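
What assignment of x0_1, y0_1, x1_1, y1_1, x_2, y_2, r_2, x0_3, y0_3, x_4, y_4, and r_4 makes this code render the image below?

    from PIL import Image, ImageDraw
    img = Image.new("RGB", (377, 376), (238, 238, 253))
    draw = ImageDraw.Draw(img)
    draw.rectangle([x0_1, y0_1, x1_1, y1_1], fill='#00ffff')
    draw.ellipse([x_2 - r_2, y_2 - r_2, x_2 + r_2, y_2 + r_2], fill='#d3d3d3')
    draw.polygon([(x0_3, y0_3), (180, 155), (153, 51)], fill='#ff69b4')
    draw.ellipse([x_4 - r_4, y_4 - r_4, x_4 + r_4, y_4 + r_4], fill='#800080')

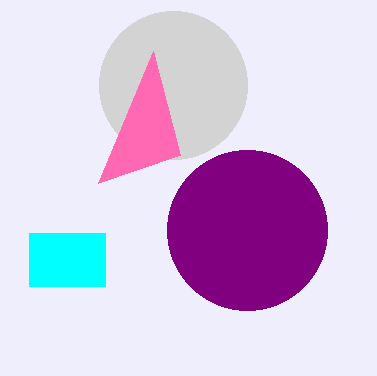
x0_1 = 29
y0_1 = 233
x1_1 = 105
y1_1 = 286
x_2 = 173
y_2 = 85
r_2 = 74
x0_3 = 98
y0_3 = 183
x_4 = 247
y_4 = 230
r_4 = 80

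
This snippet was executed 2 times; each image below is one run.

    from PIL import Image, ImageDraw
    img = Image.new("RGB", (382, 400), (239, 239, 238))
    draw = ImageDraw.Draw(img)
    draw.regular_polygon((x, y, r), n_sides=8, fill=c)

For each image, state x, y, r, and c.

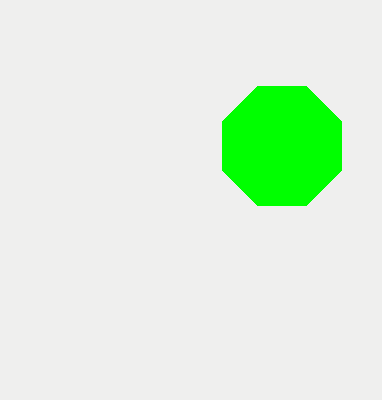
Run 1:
x = 282; y = 146; r = 64; c = 'lime'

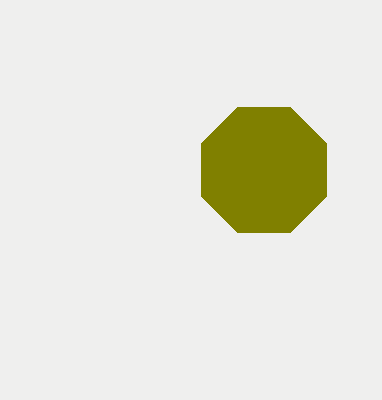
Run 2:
x = 264, y = 170, r = 68, c = 'olive'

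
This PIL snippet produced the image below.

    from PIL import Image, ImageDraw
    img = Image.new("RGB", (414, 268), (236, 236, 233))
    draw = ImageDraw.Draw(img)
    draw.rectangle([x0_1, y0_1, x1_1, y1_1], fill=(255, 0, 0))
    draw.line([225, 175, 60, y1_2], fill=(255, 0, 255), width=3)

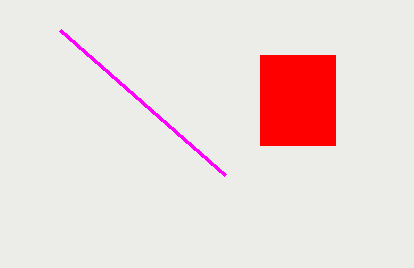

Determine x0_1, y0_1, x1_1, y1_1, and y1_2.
x0_1 = 260
y0_1 = 55
x1_1 = 335
y1_1 = 145
y1_2 = 30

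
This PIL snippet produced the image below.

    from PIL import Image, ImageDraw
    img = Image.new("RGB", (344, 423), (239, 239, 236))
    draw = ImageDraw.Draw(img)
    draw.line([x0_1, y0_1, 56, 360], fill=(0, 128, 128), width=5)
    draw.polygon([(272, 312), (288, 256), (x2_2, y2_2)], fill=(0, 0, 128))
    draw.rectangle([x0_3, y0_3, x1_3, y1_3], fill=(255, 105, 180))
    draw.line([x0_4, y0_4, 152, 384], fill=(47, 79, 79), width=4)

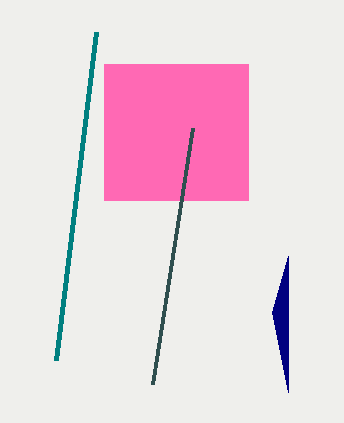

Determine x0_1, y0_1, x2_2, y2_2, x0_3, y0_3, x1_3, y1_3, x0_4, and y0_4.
x0_1 = 96; y0_1 = 32; x2_2 = 288; y2_2 = 392; x0_3 = 104; y0_3 = 64; x1_3 = 248; y1_3 = 200; x0_4 = 192; y0_4 = 128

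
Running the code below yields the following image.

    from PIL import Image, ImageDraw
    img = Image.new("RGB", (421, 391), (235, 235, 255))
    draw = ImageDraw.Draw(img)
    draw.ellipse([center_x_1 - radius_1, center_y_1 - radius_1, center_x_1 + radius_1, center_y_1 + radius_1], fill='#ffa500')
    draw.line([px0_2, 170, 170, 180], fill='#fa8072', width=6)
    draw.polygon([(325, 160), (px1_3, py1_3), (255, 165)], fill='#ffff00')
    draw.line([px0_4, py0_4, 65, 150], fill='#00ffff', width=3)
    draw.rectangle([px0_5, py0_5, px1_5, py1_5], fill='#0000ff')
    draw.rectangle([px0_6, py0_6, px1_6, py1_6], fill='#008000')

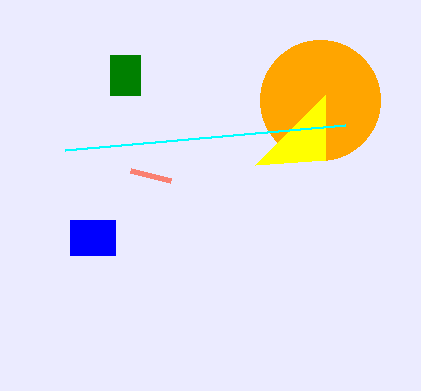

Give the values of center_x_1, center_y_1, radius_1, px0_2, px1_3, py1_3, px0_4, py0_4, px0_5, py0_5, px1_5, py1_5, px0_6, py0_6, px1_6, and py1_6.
center_x_1 = 320, center_y_1 = 100, radius_1 = 60, px0_2 = 130, px1_3 = 325, py1_3 = 95, px0_4 = 345, py0_4 = 125, px0_5 = 70, py0_5 = 220, px1_5 = 115, py1_5 = 255, px0_6 = 110, py0_6 = 55, px1_6 = 140, py1_6 = 95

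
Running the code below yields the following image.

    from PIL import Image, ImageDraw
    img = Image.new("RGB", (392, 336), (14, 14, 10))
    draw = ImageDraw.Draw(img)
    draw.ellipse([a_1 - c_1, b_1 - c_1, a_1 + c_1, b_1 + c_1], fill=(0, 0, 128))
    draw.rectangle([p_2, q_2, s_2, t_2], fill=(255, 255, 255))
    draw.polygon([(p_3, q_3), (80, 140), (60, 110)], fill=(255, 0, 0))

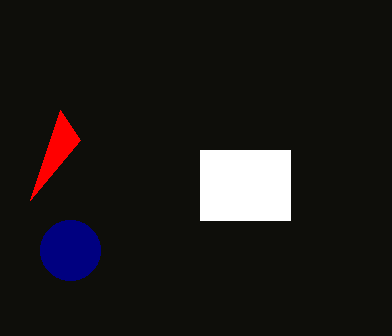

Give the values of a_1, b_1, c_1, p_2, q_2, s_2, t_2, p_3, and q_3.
a_1 = 70; b_1 = 250; c_1 = 30; p_2 = 200; q_2 = 150; s_2 = 290; t_2 = 220; p_3 = 30; q_3 = 200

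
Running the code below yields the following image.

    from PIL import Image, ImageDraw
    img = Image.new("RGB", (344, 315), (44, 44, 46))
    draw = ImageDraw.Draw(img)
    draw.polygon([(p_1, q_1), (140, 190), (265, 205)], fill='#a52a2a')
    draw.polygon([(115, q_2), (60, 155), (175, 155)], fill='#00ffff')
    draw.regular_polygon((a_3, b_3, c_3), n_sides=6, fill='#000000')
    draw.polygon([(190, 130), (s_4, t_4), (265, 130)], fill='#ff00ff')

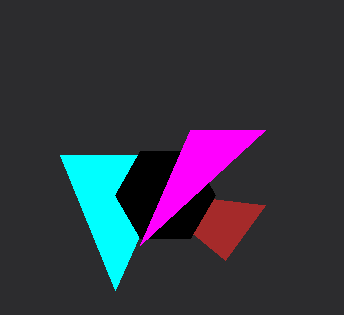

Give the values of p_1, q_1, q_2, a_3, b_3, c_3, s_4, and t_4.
p_1 = 225
q_1 = 260
q_2 = 290
a_3 = 165
b_3 = 195
c_3 = 50
s_4 = 140
t_4 = 245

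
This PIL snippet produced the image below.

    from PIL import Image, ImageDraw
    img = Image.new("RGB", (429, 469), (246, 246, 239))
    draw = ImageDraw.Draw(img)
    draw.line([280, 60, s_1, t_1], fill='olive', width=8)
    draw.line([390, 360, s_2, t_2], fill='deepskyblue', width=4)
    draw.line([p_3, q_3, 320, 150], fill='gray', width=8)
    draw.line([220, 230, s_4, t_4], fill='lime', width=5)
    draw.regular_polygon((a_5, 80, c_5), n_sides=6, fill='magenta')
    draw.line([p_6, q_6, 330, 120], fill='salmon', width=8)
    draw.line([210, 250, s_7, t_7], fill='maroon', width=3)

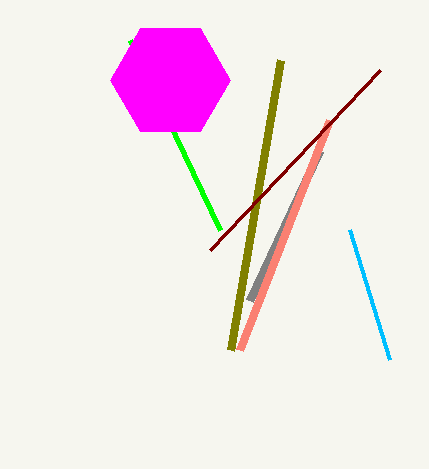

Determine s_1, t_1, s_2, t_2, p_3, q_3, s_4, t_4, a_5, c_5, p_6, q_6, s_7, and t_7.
s_1 = 230; t_1 = 350; s_2 = 350; t_2 = 230; p_3 = 250; q_3 = 300; s_4 = 130; t_4 = 40; a_5 = 170; c_5 = 60; p_6 = 240; q_6 = 350; s_7 = 380; t_7 = 70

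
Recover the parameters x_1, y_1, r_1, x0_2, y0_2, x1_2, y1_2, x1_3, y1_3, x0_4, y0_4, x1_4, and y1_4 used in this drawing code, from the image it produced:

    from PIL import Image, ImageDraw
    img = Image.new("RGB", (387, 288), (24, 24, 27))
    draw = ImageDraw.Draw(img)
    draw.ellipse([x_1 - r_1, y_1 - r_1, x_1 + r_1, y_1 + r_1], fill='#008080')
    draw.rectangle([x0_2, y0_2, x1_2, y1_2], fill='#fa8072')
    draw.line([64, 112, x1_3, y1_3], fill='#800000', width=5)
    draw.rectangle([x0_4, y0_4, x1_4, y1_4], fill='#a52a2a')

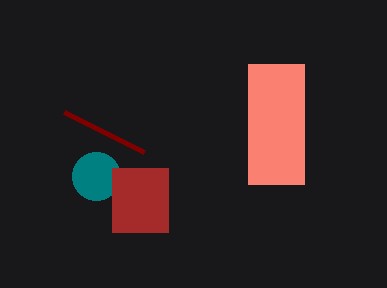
x_1 = 96, y_1 = 176, r_1 = 24, x0_2 = 248, y0_2 = 64, x1_2 = 304, y1_2 = 184, x1_3 = 144, y1_3 = 152, x0_4 = 112, y0_4 = 168, x1_4 = 168, y1_4 = 232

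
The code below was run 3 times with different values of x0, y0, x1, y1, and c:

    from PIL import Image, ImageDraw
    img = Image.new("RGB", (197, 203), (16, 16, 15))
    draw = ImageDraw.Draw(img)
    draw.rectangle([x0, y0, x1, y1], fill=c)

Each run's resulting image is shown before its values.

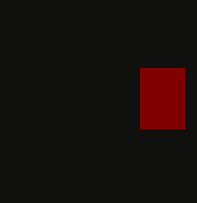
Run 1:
x0 = 140
y0 = 68
x1 = 184
y1 = 128
c = 'maroon'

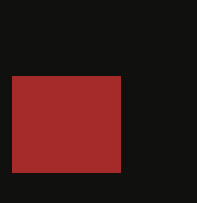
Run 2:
x0 = 12; y0 = 76; x1 = 120; y1 = 172; c = 'brown'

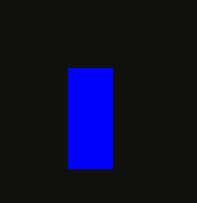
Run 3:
x0 = 68, y0 = 68, x1 = 112, y1 = 168, c = 'blue'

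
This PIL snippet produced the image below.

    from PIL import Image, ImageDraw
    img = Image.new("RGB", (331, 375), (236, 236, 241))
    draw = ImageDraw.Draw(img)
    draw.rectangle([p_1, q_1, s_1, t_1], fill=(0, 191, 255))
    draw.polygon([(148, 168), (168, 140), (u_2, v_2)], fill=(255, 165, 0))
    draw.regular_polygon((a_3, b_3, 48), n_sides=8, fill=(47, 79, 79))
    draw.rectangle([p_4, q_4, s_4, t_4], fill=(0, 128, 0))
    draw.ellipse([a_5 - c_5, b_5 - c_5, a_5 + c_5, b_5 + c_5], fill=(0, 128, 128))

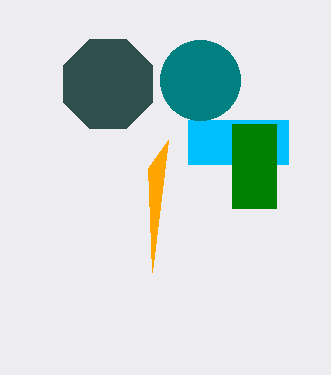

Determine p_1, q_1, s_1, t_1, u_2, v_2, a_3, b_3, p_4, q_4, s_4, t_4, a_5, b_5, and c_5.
p_1 = 188
q_1 = 120
s_1 = 288
t_1 = 164
u_2 = 152
v_2 = 272
a_3 = 108
b_3 = 84
p_4 = 232
q_4 = 124
s_4 = 276
t_4 = 208
a_5 = 200
b_5 = 80
c_5 = 40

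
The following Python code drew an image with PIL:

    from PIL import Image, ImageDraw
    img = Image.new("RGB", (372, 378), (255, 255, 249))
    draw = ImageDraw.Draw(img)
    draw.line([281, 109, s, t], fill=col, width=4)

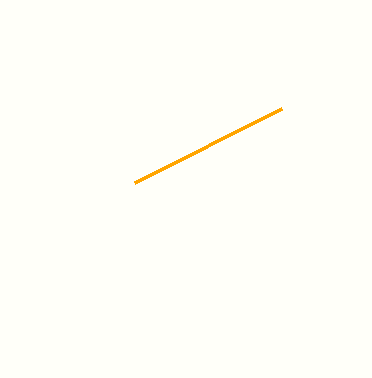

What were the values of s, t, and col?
s = 134
t = 183
col = 'orange'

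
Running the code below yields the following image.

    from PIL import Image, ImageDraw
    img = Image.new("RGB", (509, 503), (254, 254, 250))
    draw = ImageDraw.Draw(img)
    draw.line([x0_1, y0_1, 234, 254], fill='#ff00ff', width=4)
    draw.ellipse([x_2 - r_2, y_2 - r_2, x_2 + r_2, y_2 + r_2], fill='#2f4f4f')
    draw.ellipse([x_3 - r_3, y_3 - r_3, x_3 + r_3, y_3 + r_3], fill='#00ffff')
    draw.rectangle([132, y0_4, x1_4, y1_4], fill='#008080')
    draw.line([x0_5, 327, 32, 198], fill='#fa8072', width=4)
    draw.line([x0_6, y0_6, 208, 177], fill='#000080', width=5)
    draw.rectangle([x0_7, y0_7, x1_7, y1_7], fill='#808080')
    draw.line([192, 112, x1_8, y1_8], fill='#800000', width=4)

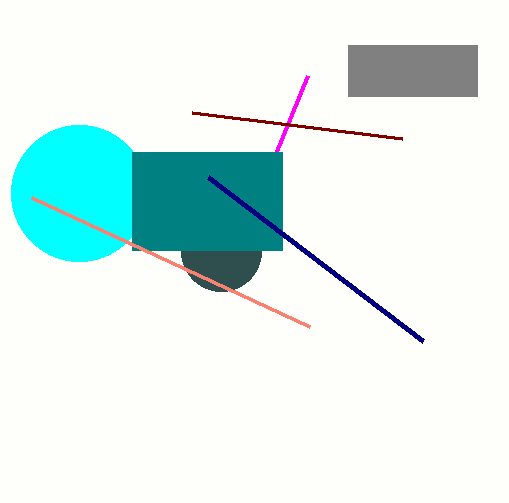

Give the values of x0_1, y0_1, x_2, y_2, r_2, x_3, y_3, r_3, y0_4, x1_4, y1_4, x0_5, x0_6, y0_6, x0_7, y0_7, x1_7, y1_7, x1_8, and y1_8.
x0_1 = 307
y0_1 = 76
x_2 = 221
y_2 = 251
r_2 = 40
x_3 = 79
y_3 = 193
r_3 = 68
y0_4 = 152
x1_4 = 282
y1_4 = 250
x0_5 = 310
x0_6 = 423
y0_6 = 341
x0_7 = 348
y0_7 = 45
x1_7 = 477
y1_7 = 96
x1_8 = 402
y1_8 = 138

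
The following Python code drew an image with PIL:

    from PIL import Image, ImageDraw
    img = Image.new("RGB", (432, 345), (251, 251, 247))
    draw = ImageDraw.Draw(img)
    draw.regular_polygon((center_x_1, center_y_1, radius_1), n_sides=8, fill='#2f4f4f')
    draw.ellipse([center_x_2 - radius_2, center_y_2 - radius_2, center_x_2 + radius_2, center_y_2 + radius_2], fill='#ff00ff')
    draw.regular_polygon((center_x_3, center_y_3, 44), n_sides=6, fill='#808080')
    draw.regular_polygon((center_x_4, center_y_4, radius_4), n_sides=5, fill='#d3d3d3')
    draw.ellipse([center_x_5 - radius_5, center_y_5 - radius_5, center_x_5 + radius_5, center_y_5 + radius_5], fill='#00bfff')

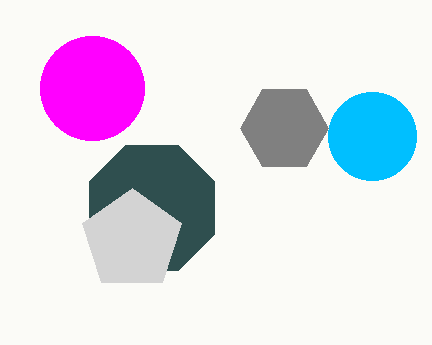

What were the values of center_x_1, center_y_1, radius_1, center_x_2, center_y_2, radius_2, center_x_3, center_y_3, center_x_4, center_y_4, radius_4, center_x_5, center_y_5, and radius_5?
center_x_1 = 152
center_y_1 = 208
radius_1 = 68
center_x_2 = 92
center_y_2 = 88
radius_2 = 52
center_x_3 = 284
center_y_3 = 128
center_x_4 = 132
center_y_4 = 240
radius_4 = 52
center_x_5 = 372
center_y_5 = 136
radius_5 = 44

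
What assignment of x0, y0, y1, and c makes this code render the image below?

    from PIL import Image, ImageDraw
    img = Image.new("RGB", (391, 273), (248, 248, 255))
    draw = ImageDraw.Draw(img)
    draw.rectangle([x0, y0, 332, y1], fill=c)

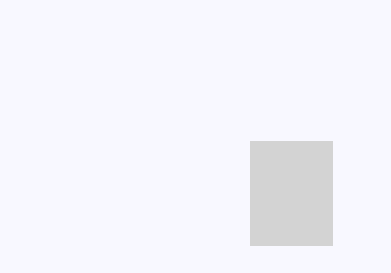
x0 = 250; y0 = 141; y1 = 245; c = 'lightgray'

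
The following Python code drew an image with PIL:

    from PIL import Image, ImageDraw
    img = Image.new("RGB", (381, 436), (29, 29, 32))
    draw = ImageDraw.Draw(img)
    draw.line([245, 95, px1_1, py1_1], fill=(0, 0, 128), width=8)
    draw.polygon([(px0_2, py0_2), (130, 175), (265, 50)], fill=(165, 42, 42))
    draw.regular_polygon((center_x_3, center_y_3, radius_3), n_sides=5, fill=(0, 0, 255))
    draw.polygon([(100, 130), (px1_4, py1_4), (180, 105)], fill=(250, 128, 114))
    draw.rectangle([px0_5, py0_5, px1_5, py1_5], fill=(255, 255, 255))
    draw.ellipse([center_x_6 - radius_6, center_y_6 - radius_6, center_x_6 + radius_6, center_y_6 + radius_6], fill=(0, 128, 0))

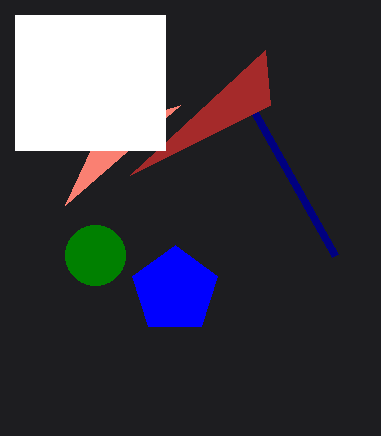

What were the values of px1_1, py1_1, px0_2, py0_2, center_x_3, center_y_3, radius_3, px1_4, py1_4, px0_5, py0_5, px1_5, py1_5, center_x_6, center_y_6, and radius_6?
px1_1 = 335, py1_1 = 255, px0_2 = 270, py0_2 = 105, center_x_3 = 175, center_y_3 = 290, radius_3 = 45, px1_4 = 65, py1_4 = 205, px0_5 = 15, py0_5 = 15, px1_5 = 165, py1_5 = 150, center_x_6 = 95, center_y_6 = 255, radius_6 = 30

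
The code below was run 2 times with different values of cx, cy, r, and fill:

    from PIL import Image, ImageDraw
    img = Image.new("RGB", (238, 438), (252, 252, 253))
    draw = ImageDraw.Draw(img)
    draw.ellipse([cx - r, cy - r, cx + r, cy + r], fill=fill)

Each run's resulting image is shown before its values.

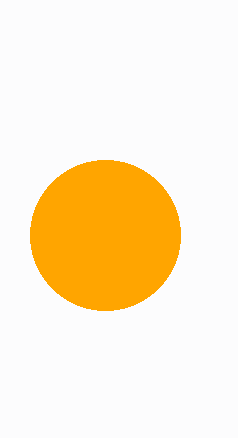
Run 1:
cx = 105; cy = 235; r = 75; fill = 'orange'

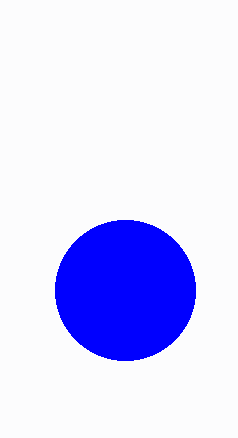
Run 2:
cx = 125, cy = 290, r = 70, fill = 'blue'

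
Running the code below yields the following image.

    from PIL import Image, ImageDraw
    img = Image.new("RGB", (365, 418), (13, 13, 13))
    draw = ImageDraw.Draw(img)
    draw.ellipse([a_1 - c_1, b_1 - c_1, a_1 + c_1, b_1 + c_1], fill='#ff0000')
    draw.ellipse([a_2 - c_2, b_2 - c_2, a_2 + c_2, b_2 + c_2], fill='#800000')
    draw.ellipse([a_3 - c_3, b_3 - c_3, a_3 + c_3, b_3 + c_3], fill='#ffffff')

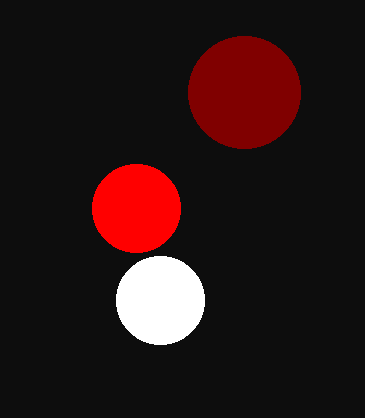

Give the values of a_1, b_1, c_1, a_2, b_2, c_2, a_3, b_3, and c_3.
a_1 = 136
b_1 = 208
c_1 = 44
a_2 = 244
b_2 = 92
c_2 = 56
a_3 = 160
b_3 = 300
c_3 = 44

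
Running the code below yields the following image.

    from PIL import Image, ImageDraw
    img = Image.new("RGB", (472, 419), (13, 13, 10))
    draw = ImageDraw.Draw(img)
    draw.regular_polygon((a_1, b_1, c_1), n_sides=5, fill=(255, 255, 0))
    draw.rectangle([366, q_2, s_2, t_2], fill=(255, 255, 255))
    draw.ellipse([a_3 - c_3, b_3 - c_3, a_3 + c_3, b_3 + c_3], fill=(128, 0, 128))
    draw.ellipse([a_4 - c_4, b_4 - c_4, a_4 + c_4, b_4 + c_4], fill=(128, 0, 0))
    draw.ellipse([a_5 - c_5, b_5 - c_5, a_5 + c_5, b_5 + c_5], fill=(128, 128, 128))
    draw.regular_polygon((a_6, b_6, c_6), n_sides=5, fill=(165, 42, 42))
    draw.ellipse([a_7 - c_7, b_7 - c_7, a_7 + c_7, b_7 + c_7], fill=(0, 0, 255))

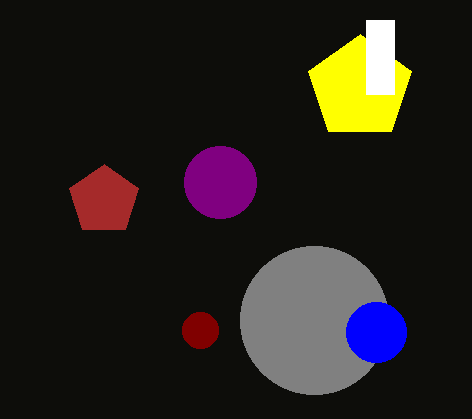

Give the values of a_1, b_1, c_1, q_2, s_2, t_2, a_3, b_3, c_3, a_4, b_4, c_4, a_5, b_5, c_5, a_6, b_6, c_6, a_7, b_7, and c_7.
a_1 = 360
b_1 = 88
c_1 = 54
q_2 = 20
s_2 = 394
t_2 = 94
a_3 = 220
b_3 = 182
c_3 = 36
a_4 = 200
b_4 = 330
c_4 = 18
a_5 = 314
b_5 = 320
c_5 = 74
a_6 = 104
b_6 = 200
c_6 = 36
a_7 = 376
b_7 = 332
c_7 = 30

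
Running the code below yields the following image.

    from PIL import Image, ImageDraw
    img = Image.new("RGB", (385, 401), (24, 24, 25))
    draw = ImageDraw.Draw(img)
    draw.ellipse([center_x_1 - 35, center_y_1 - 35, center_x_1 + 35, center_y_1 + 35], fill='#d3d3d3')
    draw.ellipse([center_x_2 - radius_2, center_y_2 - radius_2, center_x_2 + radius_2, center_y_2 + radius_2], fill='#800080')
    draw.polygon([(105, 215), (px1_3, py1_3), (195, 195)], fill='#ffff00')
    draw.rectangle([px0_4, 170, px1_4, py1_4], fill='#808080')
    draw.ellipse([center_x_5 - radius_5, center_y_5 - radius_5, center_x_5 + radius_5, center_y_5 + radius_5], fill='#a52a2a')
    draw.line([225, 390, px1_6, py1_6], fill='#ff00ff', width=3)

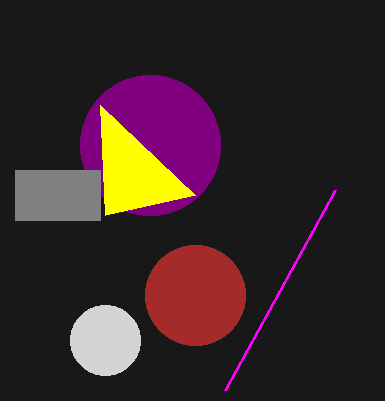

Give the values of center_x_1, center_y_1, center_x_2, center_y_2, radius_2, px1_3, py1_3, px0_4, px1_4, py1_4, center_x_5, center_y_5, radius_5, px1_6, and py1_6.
center_x_1 = 105, center_y_1 = 340, center_x_2 = 150, center_y_2 = 145, radius_2 = 70, px1_3 = 100, py1_3 = 105, px0_4 = 15, px1_4 = 100, py1_4 = 220, center_x_5 = 195, center_y_5 = 295, radius_5 = 50, px1_6 = 335, py1_6 = 190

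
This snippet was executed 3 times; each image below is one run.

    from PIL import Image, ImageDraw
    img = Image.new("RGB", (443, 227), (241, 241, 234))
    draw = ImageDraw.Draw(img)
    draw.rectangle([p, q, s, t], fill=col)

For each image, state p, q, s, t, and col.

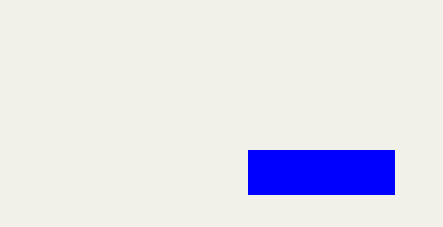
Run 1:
p = 248
q = 150
s = 394
t = 194
col = 'blue'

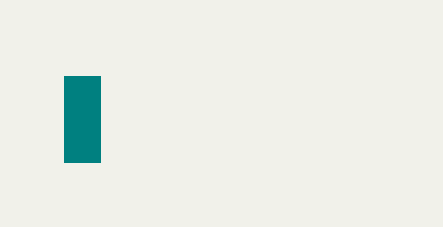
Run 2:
p = 64
q = 76
s = 100
t = 162
col = 'teal'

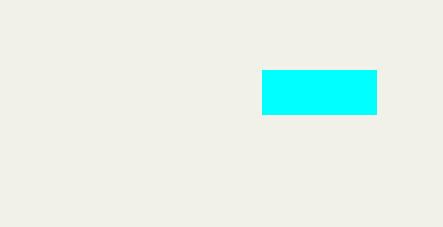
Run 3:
p = 262; q = 70; s = 376; t = 114; col = 'cyan'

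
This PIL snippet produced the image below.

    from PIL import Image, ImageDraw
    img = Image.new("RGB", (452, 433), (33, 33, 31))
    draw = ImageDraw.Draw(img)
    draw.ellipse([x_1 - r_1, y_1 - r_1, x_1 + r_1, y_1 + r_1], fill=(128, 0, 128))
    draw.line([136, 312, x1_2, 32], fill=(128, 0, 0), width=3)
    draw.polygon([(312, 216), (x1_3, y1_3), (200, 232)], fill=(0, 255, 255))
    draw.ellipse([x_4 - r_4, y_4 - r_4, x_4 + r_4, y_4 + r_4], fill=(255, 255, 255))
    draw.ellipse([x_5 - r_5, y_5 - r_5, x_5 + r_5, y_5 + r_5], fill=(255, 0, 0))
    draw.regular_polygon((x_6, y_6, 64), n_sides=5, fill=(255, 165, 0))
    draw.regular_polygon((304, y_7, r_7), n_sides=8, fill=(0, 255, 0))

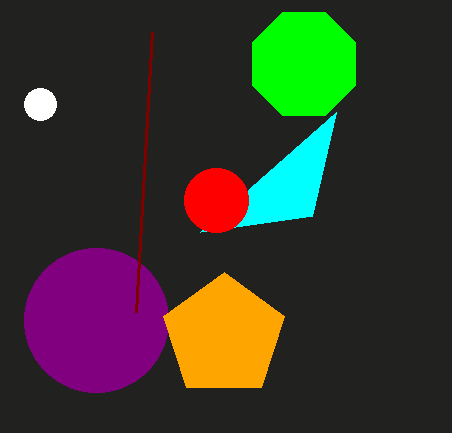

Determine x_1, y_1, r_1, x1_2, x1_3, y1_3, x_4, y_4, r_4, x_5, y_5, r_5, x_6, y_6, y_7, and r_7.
x_1 = 96, y_1 = 320, r_1 = 72, x1_2 = 152, x1_3 = 336, y1_3 = 112, x_4 = 40, y_4 = 104, r_4 = 16, x_5 = 216, y_5 = 200, r_5 = 32, x_6 = 224, y_6 = 336, y_7 = 64, r_7 = 56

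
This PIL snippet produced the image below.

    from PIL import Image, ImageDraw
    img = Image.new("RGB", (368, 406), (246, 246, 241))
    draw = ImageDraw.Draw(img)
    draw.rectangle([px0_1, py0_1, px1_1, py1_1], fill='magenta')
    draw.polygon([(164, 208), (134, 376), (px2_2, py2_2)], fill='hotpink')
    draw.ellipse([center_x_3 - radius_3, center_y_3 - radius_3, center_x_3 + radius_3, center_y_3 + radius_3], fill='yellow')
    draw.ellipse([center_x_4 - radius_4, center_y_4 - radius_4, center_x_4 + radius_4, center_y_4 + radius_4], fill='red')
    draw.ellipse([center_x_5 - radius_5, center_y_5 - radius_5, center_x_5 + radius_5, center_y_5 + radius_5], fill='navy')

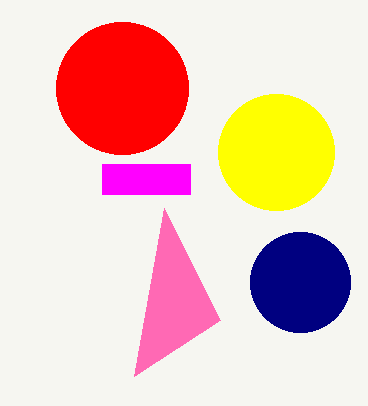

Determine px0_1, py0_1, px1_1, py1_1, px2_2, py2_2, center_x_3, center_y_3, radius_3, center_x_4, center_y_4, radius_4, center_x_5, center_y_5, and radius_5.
px0_1 = 102, py0_1 = 164, px1_1 = 190, py1_1 = 194, px2_2 = 220, py2_2 = 320, center_x_3 = 276, center_y_3 = 152, radius_3 = 58, center_x_4 = 122, center_y_4 = 88, radius_4 = 66, center_x_5 = 300, center_y_5 = 282, radius_5 = 50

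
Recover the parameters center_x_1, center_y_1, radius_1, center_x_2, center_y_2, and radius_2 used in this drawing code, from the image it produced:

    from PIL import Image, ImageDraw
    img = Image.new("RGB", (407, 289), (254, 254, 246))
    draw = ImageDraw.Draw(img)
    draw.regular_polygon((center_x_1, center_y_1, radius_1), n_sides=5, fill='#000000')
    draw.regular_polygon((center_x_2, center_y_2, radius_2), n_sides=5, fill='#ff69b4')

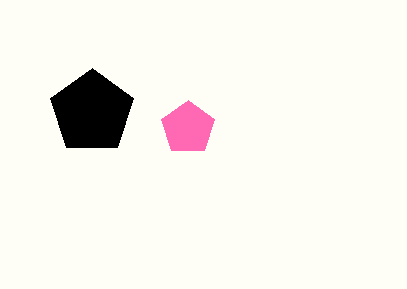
center_x_1 = 92; center_y_1 = 112; radius_1 = 44; center_x_2 = 188; center_y_2 = 128; radius_2 = 28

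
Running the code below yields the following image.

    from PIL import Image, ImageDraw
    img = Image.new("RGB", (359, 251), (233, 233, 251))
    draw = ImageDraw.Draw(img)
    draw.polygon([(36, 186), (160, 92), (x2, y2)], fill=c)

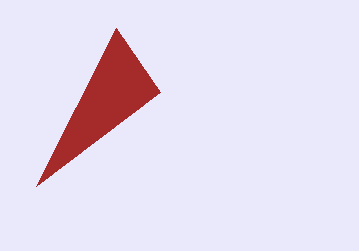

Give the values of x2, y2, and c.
x2 = 116, y2 = 28, c = 'brown'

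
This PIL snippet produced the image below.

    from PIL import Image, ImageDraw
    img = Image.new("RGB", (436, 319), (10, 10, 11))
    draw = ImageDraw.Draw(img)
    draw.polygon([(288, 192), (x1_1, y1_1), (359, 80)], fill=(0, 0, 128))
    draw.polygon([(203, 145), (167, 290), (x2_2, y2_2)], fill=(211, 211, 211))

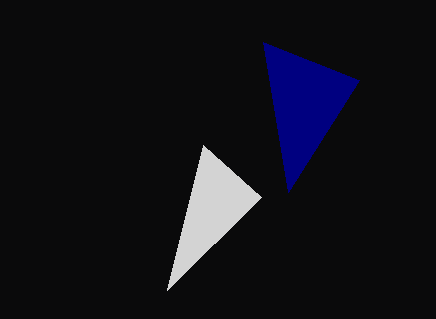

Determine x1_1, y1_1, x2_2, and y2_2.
x1_1 = 263; y1_1 = 42; x2_2 = 261; y2_2 = 197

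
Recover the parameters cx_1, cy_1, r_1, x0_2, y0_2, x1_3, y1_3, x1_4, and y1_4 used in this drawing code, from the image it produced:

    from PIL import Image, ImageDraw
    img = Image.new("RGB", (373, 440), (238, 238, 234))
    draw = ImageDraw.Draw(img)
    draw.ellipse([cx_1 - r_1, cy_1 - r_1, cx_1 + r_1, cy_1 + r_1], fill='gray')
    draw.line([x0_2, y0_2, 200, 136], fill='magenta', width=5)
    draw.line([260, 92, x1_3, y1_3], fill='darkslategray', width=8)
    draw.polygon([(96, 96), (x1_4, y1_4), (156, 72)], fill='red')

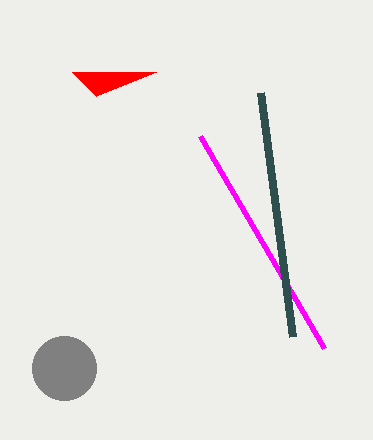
cx_1 = 64, cy_1 = 368, r_1 = 32, x0_2 = 324, y0_2 = 348, x1_3 = 292, y1_3 = 336, x1_4 = 72, y1_4 = 72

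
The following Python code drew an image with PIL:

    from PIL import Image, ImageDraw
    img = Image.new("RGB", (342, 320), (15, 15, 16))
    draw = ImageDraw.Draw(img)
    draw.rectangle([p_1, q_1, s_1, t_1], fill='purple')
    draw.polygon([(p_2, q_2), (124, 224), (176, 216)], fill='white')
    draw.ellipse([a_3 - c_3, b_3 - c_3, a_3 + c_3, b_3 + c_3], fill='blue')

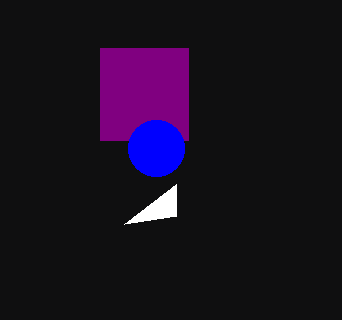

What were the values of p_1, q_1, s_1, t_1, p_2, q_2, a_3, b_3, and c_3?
p_1 = 100
q_1 = 48
s_1 = 188
t_1 = 140
p_2 = 176
q_2 = 184
a_3 = 156
b_3 = 148
c_3 = 28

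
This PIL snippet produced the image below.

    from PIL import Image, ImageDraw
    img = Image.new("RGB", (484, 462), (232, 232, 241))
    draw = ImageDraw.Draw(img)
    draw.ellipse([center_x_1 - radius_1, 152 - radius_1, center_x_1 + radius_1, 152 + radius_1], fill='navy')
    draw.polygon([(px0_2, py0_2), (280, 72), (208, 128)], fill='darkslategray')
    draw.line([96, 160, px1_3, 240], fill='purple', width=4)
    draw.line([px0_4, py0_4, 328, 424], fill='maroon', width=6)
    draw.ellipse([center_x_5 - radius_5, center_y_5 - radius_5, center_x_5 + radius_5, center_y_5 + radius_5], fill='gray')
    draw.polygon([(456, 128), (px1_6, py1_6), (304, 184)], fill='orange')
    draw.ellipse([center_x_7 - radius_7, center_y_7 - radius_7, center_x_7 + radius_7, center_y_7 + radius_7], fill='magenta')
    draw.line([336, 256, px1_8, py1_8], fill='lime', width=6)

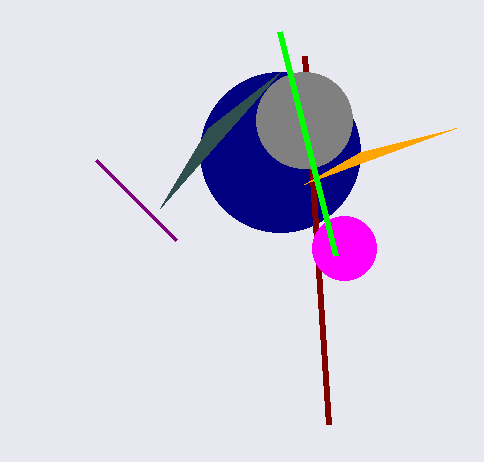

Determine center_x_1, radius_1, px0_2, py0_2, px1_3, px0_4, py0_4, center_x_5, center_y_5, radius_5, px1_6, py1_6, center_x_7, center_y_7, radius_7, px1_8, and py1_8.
center_x_1 = 280
radius_1 = 80
px0_2 = 160
py0_2 = 208
px1_3 = 176
px0_4 = 304
py0_4 = 56
center_x_5 = 304
center_y_5 = 120
radius_5 = 48
px1_6 = 360
py1_6 = 152
center_x_7 = 344
center_y_7 = 248
radius_7 = 32
px1_8 = 280
py1_8 = 32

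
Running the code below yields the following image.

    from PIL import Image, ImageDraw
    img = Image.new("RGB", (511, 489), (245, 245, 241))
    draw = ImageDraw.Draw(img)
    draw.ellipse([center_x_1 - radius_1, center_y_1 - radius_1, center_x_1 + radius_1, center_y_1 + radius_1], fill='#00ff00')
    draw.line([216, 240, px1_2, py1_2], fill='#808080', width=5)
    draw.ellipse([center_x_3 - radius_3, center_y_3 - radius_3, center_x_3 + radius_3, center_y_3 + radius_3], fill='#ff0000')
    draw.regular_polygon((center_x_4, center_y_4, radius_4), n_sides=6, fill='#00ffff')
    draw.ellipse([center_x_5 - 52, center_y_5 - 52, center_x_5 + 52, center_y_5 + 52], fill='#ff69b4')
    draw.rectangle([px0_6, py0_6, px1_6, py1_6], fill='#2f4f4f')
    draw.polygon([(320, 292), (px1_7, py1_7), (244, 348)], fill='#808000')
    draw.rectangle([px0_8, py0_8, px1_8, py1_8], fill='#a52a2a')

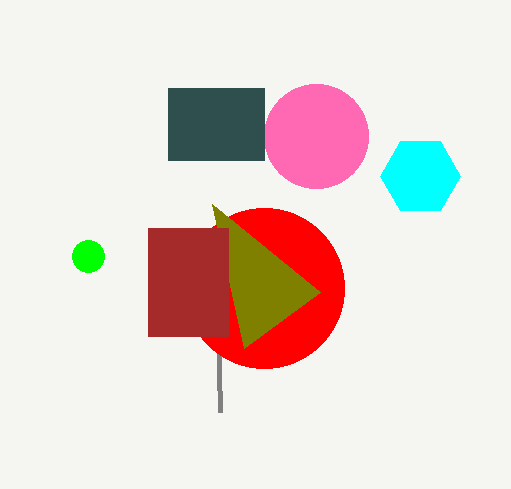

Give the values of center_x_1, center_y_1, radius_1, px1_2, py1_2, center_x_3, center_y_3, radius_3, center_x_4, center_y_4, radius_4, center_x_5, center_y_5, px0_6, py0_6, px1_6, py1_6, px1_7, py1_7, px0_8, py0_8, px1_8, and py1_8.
center_x_1 = 88
center_y_1 = 256
radius_1 = 16
px1_2 = 220
py1_2 = 412
center_x_3 = 264
center_y_3 = 288
radius_3 = 80
center_x_4 = 420
center_y_4 = 176
radius_4 = 40
center_x_5 = 316
center_y_5 = 136
px0_6 = 168
py0_6 = 88
px1_6 = 264
py1_6 = 160
px1_7 = 212
py1_7 = 204
px0_8 = 148
py0_8 = 228
px1_8 = 228
py1_8 = 336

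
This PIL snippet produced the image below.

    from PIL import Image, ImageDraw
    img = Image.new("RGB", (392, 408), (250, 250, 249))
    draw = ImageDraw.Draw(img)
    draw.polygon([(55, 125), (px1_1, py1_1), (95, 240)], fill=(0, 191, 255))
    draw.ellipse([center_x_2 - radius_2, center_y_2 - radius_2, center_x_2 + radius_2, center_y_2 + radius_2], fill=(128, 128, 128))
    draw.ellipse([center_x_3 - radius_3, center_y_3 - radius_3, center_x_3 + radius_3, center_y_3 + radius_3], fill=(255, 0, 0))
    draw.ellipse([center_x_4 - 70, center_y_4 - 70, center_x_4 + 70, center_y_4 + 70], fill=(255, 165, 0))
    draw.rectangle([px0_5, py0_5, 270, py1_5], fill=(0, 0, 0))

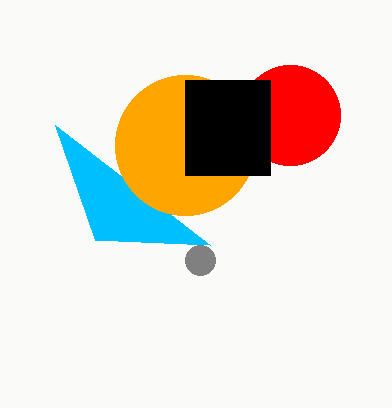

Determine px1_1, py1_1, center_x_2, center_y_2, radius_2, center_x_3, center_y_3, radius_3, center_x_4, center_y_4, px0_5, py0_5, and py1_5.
px1_1 = 210; py1_1 = 245; center_x_2 = 200; center_y_2 = 260; radius_2 = 15; center_x_3 = 290; center_y_3 = 115; radius_3 = 50; center_x_4 = 185; center_y_4 = 145; px0_5 = 185; py0_5 = 80; py1_5 = 175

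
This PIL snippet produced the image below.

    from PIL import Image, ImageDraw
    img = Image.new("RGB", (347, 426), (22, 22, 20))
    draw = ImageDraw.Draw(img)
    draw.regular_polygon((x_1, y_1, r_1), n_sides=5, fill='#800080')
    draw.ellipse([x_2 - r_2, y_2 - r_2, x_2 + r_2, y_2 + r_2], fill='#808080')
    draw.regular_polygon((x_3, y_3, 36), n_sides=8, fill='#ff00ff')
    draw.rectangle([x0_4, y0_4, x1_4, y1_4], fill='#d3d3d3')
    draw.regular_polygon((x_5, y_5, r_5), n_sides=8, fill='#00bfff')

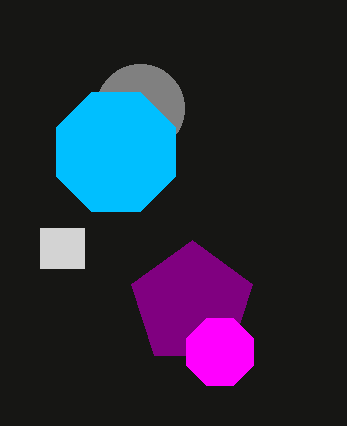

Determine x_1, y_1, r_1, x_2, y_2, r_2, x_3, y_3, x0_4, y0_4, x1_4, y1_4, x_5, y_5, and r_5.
x_1 = 192, y_1 = 304, r_1 = 64, x_2 = 140, y_2 = 108, r_2 = 44, x_3 = 220, y_3 = 352, x0_4 = 40, y0_4 = 228, x1_4 = 84, y1_4 = 268, x_5 = 116, y_5 = 152, r_5 = 64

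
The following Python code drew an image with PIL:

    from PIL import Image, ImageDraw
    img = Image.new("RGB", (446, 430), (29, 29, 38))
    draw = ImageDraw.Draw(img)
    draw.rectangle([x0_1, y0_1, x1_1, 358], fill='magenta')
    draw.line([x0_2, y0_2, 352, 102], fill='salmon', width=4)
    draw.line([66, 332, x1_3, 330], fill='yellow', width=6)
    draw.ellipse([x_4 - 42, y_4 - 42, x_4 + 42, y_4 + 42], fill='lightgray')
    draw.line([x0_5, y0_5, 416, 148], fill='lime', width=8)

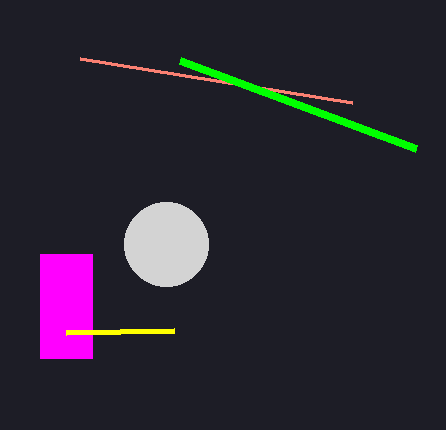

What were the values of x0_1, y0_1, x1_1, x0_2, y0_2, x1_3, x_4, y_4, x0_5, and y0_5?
x0_1 = 40, y0_1 = 254, x1_1 = 92, x0_2 = 80, y0_2 = 58, x1_3 = 174, x_4 = 166, y_4 = 244, x0_5 = 180, y0_5 = 60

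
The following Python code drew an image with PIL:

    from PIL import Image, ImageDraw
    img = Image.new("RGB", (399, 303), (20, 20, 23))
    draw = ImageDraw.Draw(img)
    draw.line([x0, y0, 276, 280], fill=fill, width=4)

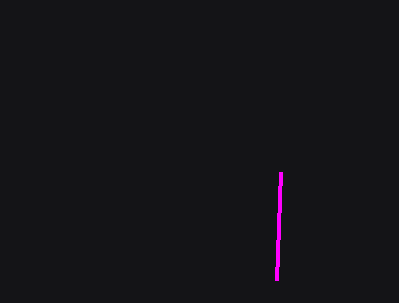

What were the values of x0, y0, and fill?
x0 = 280
y0 = 172
fill = 'magenta'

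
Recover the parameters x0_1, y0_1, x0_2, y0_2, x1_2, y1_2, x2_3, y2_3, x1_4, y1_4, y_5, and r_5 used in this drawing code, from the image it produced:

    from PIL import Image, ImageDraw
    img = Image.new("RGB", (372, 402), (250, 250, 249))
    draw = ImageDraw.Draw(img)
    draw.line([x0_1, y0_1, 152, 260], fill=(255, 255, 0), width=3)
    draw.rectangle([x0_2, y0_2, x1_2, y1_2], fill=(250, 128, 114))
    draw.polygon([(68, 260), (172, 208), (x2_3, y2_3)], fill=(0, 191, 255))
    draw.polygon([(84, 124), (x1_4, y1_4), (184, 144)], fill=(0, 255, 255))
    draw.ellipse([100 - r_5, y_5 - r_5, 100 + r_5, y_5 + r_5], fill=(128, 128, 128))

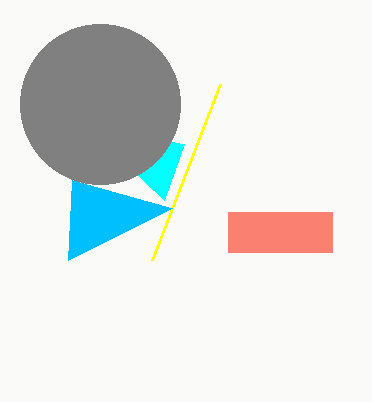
x0_1 = 220, y0_1 = 84, x0_2 = 228, y0_2 = 212, x1_2 = 332, y1_2 = 252, x2_3 = 72, y2_3 = 180, x1_4 = 164, y1_4 = 200, y_5 = 104, r_5 = 80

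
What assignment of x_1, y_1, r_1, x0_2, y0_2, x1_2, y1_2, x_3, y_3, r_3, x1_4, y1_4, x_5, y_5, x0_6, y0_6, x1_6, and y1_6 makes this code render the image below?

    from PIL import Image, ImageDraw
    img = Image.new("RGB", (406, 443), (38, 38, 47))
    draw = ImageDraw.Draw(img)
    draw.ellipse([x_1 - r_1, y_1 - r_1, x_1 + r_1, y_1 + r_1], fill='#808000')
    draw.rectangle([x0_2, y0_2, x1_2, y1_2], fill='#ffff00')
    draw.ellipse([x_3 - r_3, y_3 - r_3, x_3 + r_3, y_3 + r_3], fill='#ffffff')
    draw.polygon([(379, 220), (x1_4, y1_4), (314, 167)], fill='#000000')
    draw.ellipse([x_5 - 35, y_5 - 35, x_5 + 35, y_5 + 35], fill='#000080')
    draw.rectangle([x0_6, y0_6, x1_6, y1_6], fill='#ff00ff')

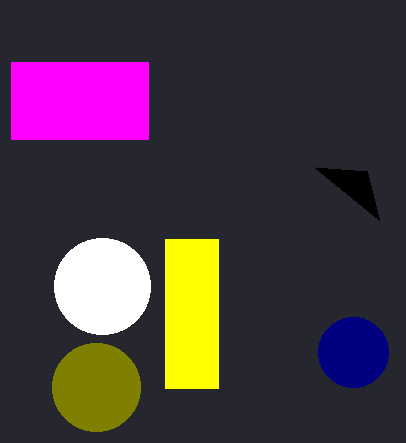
x_1 = 96; y_1 = 387; r_1 = 44; x0_2 = 165; y0_2 = 239; x1_2 = 218; y1_2 = 388; x_3 = 102; y_3 = 286; r_3 = 48; x1_4 = 367; y1_4 = 171; x_5 = 353; y_5 = 352; x0_6 = 11; y0_6 = 62; x1_6 = 148; y1_6 = 139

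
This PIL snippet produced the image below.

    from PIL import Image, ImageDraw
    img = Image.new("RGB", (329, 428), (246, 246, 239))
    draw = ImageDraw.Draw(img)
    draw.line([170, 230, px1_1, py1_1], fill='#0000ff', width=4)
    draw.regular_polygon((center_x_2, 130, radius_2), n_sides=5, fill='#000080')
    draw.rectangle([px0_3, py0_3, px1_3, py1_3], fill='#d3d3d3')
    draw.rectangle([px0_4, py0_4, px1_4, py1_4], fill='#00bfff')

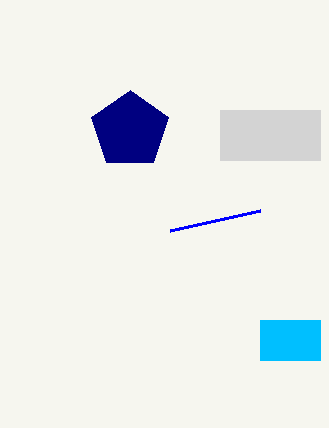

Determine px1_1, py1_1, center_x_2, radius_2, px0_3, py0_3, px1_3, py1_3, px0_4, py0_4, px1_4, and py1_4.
px1_1 = 260, py1_1 = 210, center_x_2 = 130, radius_2 = 40, px0_3 = 220, py0_3 = 110, px1_3 = 320, py1_3 = 160, px0_4 = 260, py0_4 = 320, px1_4 = 320, py1_4 = 360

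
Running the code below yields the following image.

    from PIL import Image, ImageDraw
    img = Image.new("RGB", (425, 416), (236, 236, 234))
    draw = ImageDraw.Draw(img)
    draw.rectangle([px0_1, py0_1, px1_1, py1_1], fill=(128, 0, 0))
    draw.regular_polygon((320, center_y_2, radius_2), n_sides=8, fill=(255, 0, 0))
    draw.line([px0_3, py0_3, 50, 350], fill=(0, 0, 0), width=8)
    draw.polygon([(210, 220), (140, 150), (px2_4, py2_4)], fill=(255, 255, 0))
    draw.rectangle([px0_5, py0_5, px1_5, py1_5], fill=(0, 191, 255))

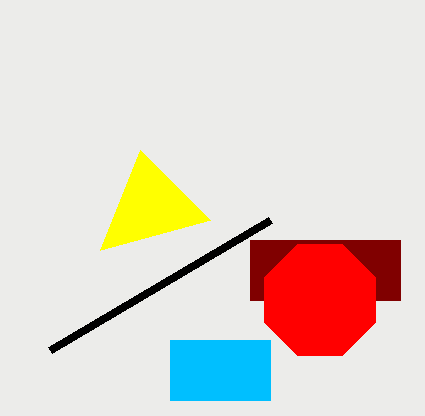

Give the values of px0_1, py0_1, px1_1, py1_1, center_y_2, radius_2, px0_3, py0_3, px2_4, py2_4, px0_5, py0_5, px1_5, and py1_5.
px0_1 = 250, py0_1 = 240, px1_1 = 400, py1_1 = 300, center_y_2 = 300, radius_2 = 60, px0_3 = 270, py0_3 = 220, px2_4 = 100, py2_4 = 250, px0_5 = 170, py0_5 = 340, px1_5 = 270, py1_5 = 400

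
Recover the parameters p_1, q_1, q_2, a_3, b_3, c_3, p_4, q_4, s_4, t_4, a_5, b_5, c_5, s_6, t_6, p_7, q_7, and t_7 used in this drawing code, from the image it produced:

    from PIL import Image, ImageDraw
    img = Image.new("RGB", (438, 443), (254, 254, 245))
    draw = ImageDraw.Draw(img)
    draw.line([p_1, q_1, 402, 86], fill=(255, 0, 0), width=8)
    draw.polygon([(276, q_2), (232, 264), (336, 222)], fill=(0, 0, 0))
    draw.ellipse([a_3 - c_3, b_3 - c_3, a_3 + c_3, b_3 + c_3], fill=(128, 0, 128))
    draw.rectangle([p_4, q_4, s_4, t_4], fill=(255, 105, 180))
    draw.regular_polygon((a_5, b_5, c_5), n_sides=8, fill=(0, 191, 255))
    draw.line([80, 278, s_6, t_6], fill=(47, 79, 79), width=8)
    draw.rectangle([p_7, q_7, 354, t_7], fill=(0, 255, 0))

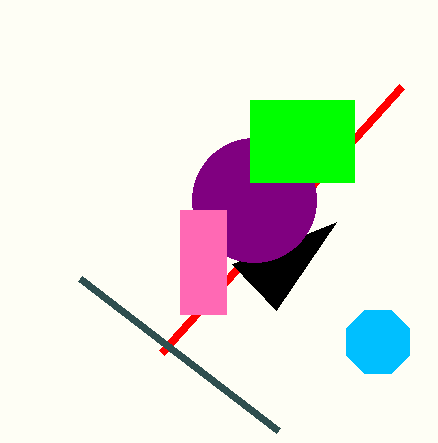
p_1 = 162, q_1 = 352, q_2 = 310, a_3 = 254, b_3 = 200, c_3 = 62, p_4 = 180, q_4 = 210, s_4 = 226, t_4 = 314, a_5 = 378, b_5 = 342, c_5 = 34, s_6 = 278, t_6 = 430, p_7 = 250, q_7 = 100, t_7 = 182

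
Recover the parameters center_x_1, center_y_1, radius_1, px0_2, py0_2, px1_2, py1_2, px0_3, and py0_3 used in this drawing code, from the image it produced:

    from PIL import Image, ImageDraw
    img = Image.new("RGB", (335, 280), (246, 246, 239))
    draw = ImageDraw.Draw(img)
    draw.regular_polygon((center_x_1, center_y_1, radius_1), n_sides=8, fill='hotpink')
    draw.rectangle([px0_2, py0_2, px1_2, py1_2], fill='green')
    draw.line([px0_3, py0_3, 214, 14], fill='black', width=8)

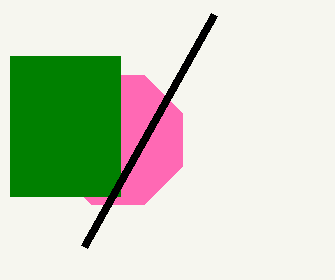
center_x_1 = 118; center_y_1 = 140; radius_1 = 70; px0_2 = 10; py0_2 = 56; px1_2 = 120; py1_2 = 196; px0_3 = 84; py0_3 = 246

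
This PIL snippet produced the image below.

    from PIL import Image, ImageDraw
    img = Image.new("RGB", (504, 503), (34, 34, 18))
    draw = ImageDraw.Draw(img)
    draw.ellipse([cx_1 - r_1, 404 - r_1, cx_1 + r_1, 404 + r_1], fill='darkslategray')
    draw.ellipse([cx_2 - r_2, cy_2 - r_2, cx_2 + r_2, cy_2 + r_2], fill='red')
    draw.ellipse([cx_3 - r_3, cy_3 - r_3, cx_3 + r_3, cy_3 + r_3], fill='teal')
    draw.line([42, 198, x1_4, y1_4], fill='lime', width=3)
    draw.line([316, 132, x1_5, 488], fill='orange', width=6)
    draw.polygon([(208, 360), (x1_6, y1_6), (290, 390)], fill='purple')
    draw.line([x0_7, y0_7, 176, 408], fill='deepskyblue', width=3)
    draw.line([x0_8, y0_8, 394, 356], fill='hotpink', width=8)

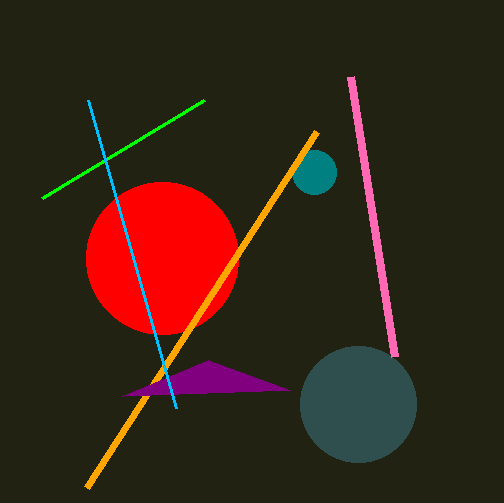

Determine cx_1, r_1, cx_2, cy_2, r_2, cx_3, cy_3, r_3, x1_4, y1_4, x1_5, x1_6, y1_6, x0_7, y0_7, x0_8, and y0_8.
cx_1 = 358; r_1 = 58; cx_2 = 162; cy_2 = 258; r_2 = 76; cx_3 = 314; cy_3 = 172; r_3 = 22; x1_4 = 204; y1_4 = 100; x1_5 = 86; x1_6 = 122; y1_6 = 396; x0_7 = 88; y0_7 = 100; x0_8 = 350; y0_8 = 76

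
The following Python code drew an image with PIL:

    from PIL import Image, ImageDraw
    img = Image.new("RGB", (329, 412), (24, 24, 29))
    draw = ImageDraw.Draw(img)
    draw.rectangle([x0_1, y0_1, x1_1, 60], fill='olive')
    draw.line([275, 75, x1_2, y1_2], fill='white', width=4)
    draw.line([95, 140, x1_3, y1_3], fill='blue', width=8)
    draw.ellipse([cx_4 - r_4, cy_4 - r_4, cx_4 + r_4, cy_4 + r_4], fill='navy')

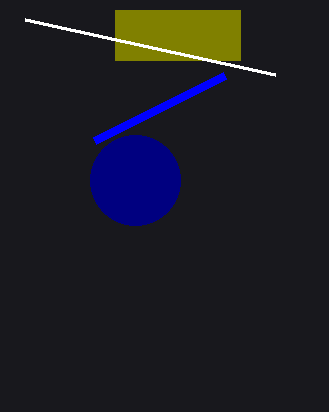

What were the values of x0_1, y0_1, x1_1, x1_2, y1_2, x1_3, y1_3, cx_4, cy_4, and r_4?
x0_1 = 115
y0_1 = 10
x1_1 = 240
x1_2 = 25
y1_2 = 20
x1_3 = 225
y1_3 = 75
cx_4 = 135
cy_4 = 180
r_4 = 45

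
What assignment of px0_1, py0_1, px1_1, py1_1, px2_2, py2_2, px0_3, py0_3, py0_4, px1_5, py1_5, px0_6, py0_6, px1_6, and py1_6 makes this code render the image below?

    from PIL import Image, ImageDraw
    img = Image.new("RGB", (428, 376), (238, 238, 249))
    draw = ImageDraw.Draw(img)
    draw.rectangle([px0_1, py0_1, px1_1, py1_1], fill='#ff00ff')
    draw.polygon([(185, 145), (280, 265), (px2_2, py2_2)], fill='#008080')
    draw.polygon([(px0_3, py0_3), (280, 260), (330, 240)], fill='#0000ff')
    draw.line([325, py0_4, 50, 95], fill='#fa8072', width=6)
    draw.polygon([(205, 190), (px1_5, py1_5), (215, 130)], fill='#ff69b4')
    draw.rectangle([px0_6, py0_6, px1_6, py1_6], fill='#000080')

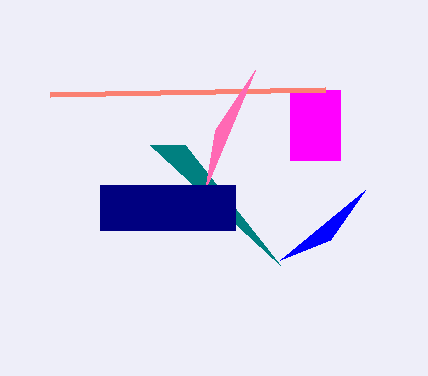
px0_1 = 290
py0_1 = 90
px1_1 = 340
py1_1 = 160
px2_2 = 150
py2_2 = 145
px0_3 = 365
py0_3 = 190
py0_4 = 90
px1_5 = 255
py1_5 = 70
px0_6 = 100
py0_6 = 185
px1_6 = 235
py1_6 = 230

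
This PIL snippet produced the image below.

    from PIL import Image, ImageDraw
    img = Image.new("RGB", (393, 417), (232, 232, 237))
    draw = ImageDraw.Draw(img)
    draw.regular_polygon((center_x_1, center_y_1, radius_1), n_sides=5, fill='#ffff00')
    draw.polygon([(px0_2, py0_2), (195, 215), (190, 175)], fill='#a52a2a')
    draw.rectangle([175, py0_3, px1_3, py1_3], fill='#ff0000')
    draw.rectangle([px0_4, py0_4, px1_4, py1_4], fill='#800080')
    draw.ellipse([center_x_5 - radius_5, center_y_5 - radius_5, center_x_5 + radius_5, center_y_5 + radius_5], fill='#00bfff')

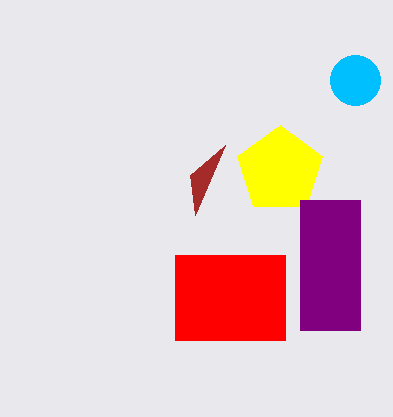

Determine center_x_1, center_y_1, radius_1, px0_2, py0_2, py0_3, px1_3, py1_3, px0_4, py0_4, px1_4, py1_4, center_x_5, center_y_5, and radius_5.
center_x_1 = 280; center_y_1 = 170; radius_1 = 45; px0_2 = 225; py0_2 = 145; py0_3 = 255; px1_3 = 285; py1_3 = 340; px0_4 = 300; py0_4 = 200; px1_4 = 360; py1_4 = 330; center_x_5 = 355; center_y_5 = 80; radius_5 = 25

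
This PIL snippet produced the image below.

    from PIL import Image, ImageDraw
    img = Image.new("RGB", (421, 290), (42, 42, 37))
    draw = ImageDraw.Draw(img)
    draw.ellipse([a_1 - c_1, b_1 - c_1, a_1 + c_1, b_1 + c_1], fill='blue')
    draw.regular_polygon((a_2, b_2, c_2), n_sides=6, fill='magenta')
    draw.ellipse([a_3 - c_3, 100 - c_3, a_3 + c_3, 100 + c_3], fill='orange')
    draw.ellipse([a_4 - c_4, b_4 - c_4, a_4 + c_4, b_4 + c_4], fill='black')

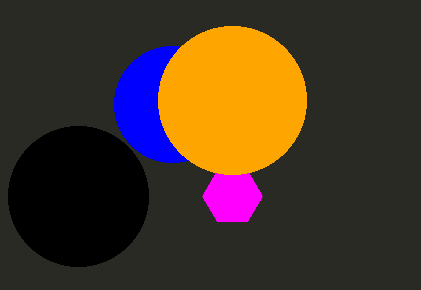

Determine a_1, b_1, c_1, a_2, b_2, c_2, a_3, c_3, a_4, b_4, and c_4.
a_1 = 172, b_1 = 104, c_1 = 58, a_2 = 232, b_2 = 196, c_2 = 30, a_3 = 232, c_3 = 74, a_4 = 78, b_4 = 196, c_4 = 70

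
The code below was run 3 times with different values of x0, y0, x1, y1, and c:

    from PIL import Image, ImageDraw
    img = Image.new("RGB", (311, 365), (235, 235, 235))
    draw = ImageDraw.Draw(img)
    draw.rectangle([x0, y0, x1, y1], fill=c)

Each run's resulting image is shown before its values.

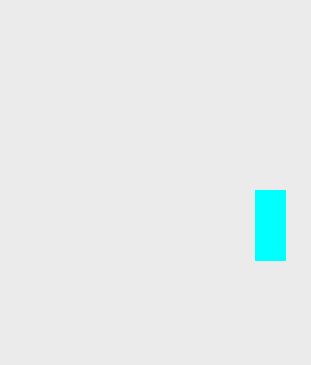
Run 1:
x0 = 255, y0 = 190, x1 = 285, y1 = 260, c = 'cyan'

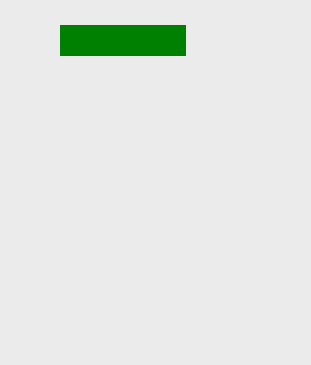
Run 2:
x0 = 60
y0 = 25
x1 = 185
y1 = 55
c = 'green'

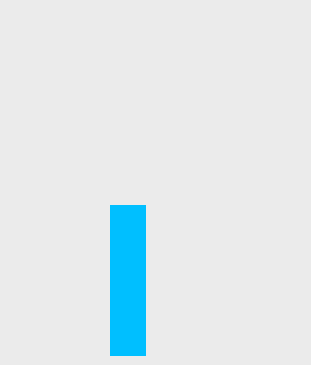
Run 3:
x0 = 110
y0 = 205
x1 = 145
y1 = 355
c = 'deepskyblue'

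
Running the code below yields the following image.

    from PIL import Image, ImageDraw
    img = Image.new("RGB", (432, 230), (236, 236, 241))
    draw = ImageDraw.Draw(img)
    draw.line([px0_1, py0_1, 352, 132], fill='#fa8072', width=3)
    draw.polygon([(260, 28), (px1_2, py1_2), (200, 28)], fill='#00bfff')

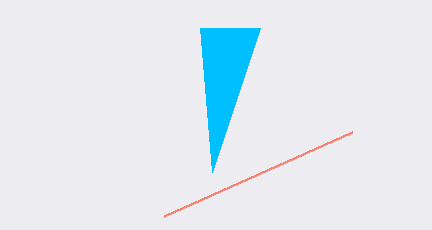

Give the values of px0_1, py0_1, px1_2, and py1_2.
px0_1 = 164, py0_1 = 216, px1_2 = 212, py1_2 = 172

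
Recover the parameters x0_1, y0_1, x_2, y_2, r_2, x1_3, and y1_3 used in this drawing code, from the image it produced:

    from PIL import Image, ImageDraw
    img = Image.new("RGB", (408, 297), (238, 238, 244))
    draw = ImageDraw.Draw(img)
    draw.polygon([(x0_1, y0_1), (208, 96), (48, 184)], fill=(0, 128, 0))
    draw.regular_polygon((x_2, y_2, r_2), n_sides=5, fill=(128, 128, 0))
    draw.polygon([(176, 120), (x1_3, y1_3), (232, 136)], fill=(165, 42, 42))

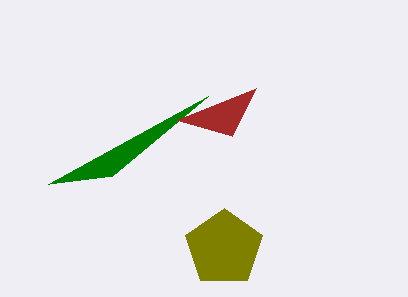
x0_1 = 112
y0_1 = 176
x_2 = 224
y_2 = 248
r_2 = 40
x1_3 = 256
y1_3 = 88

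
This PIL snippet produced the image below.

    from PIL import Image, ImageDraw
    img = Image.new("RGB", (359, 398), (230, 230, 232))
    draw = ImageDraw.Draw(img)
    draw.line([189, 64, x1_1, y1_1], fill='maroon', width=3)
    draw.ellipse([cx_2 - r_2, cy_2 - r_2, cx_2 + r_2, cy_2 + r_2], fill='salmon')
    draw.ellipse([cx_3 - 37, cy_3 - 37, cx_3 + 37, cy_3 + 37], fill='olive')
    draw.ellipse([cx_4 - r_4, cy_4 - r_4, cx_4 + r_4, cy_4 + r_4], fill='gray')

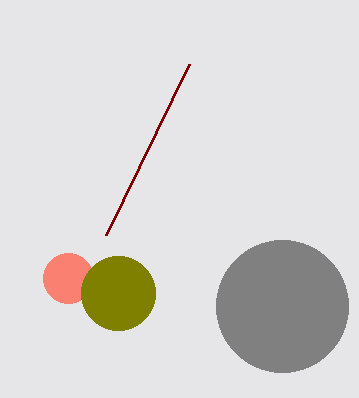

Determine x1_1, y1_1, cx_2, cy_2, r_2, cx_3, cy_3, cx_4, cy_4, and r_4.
x1_1 = 106; y1_1 = 235; cx_2 = 68; cy_2 = 278; r_2 = 25; cx_3 = 118; cy_3 = 293; cx_4 = 282; cy_4 = 306; r_4 = 66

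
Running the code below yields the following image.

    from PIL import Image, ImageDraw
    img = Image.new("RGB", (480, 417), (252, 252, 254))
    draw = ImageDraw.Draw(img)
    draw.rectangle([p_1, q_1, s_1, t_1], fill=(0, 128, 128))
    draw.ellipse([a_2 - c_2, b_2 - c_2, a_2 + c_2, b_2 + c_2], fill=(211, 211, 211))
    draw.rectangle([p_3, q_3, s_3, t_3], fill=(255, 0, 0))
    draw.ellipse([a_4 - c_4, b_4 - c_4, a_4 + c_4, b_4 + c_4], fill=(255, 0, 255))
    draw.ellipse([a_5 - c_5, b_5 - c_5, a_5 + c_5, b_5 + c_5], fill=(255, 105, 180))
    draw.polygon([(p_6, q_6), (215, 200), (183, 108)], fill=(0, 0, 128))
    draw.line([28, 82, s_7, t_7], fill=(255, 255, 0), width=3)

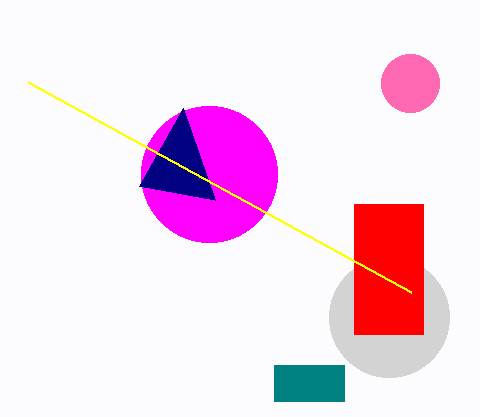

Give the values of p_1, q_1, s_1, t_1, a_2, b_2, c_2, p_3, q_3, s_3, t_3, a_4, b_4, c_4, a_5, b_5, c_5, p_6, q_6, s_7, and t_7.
p_1 = 274; q_1 = 365; s_1 = 344; t_1 = 401; a_2 = 389; b_2 = 317; c_2 = 60; p_3 = 354; q_3 = 204; s_3 = 423; t_3 = 334; a_4 = 209; b_4 = 174; c_4 = 68; a_5 = 410; b_5 = 83; c_5 = 29; p_6 = 139; q_6 = 186; s_7 = 411; t_7 = 292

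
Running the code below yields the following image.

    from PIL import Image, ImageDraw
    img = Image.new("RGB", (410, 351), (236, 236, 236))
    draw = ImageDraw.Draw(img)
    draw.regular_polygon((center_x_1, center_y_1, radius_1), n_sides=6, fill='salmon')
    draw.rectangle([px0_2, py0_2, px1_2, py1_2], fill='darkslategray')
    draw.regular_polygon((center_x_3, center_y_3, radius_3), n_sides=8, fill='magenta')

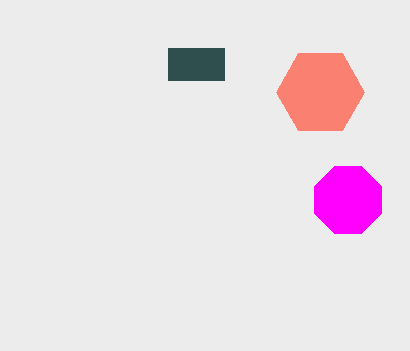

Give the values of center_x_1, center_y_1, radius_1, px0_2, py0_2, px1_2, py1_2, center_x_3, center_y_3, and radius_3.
center_x_1 = 320, center_y_1 = 92, radius_1 = 44, px0_2 = 168, py0_2 = 48, px1_2 = 224, py1_2 = 80, center_x_3 = 348, center_y_3 = 200, radius_3 = 36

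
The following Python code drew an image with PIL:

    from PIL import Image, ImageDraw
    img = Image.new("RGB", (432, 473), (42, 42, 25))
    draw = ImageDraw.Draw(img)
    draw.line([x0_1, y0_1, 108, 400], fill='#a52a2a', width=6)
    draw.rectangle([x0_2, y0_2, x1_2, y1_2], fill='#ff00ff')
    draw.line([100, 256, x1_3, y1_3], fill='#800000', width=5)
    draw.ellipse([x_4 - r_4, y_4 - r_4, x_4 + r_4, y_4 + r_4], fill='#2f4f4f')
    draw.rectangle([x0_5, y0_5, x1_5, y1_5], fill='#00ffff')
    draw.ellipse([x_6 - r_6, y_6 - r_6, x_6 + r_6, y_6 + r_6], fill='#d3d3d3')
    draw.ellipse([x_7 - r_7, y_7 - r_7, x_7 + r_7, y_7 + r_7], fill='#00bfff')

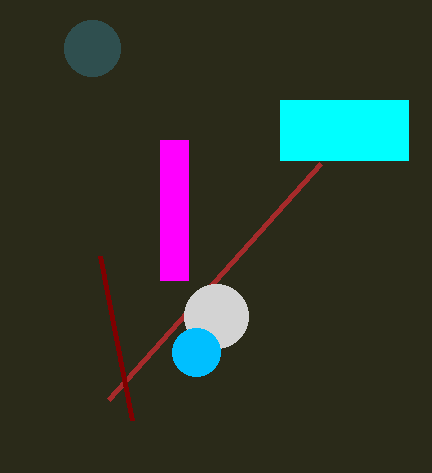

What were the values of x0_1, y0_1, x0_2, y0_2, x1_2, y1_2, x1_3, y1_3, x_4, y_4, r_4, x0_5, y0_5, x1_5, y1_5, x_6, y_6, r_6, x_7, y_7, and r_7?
x0_1 = 320
y0_1 = 164
x0_2 = 160
y0_2 = 140
x1_2 = 188
y1_2 = 280
x1_3 = 132
y1_3 = 420
x_4 = 92
y_4 = 48
r_4 = 28
x0_5 = 280
y0_5 = 100
x1_5 = 408
y1_5 = 160
x_6 = 216
y_6 = 316
r_6 = 32
x_7 = 196
y_7 = 352
r_7 = 24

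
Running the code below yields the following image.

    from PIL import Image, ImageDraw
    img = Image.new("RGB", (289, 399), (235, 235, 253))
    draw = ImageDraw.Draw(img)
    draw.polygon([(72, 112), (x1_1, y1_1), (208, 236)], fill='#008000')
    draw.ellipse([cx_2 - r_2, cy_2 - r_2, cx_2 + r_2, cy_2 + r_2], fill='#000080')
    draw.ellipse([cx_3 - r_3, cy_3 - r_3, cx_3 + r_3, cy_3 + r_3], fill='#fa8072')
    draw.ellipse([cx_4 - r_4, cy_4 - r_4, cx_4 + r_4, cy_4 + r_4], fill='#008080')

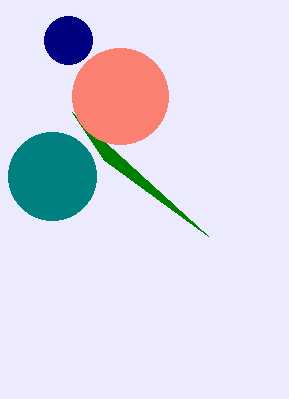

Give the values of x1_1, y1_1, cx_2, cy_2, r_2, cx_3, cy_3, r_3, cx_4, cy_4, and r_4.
x1_1 = 104
y1_1 = 160
cx_2 = 68
cy_2 = 40
r_2 = 24
cx_3 = 120
cy_3 = 96
r_3 = 48
cx_4 = 52
cy_4 = 176
r_4 = 44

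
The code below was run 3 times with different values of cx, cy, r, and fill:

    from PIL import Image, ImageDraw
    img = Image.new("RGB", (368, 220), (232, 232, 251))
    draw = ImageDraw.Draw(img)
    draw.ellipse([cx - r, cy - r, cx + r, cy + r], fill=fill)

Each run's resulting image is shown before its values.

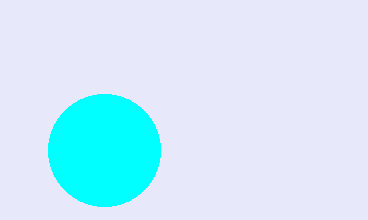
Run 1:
cx = 104, cy = 150, r = 56, fill = 'cyan'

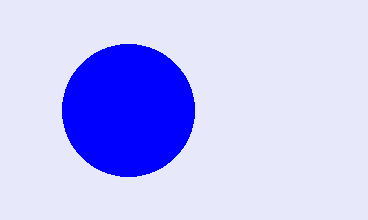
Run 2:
cx = 128
cy = 110
r = 66
fill = 'blue'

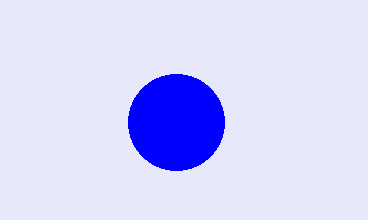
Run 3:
cx = 176, cy = 122, r = 48, fill = 'blue'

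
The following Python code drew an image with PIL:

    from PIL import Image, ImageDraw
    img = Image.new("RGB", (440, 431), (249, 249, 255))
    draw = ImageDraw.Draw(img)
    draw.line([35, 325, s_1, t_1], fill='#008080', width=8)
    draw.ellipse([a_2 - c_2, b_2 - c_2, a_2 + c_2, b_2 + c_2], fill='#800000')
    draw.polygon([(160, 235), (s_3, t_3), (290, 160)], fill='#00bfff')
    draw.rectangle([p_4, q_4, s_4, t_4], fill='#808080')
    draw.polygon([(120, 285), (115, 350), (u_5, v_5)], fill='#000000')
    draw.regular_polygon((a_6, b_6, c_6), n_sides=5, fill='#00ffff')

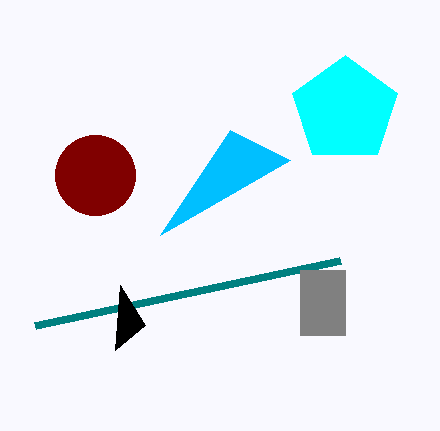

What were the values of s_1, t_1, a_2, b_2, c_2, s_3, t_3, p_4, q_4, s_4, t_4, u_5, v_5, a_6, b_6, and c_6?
s_1 = 340
t_1 = 260
a_2 = 95
b_2 = 175
c_2 = 40
s_3 = 230
t_3 = 130
p_4 = 300
q_4 = 270
s_4 = 345
t_4 = 335
u_5 = 145
v_5 = 325
a_6 = 345
b_6 = 110
c_6 = 55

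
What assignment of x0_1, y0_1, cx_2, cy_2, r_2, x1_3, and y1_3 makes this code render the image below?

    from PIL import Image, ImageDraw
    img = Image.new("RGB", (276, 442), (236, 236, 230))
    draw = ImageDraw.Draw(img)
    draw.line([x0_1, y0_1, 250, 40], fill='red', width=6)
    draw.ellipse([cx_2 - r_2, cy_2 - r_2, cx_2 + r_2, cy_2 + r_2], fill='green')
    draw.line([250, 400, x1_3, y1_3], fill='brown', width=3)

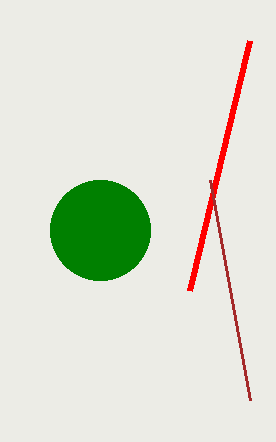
x0_1 = 190, y0_1 = 290, cx_2 = 100, cy_2 = 230, r_2 = 50, x1_3 = 210, y1_3 = 180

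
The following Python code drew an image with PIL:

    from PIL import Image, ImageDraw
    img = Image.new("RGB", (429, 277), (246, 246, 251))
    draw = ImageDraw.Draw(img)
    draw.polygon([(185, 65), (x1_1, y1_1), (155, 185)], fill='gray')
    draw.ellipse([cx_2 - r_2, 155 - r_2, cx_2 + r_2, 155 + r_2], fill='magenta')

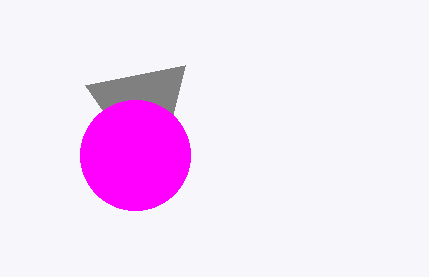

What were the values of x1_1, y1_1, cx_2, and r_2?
x1_1 = 85, y1_1 = 85, cx_2 = 135, r_2 = 55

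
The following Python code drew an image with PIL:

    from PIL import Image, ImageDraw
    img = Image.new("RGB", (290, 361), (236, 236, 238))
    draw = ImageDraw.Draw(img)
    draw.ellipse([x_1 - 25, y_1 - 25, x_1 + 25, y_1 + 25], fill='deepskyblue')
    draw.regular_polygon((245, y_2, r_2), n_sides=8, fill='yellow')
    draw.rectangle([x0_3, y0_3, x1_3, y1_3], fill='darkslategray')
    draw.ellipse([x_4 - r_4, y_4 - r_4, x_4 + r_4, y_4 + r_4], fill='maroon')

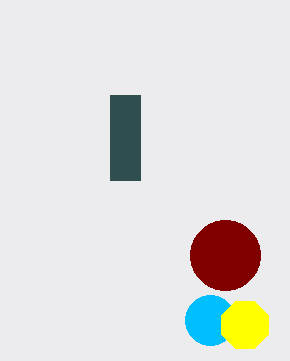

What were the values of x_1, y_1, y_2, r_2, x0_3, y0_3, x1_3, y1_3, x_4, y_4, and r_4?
x_1 = 210, y_1 = 320, y_2 = 325, r_2 = 25, x0_3 = 110, y0_3 = 95, x1_3 = 140, y1_3 = 180, x_4 = 225, y_4 = 255, r_4 = 35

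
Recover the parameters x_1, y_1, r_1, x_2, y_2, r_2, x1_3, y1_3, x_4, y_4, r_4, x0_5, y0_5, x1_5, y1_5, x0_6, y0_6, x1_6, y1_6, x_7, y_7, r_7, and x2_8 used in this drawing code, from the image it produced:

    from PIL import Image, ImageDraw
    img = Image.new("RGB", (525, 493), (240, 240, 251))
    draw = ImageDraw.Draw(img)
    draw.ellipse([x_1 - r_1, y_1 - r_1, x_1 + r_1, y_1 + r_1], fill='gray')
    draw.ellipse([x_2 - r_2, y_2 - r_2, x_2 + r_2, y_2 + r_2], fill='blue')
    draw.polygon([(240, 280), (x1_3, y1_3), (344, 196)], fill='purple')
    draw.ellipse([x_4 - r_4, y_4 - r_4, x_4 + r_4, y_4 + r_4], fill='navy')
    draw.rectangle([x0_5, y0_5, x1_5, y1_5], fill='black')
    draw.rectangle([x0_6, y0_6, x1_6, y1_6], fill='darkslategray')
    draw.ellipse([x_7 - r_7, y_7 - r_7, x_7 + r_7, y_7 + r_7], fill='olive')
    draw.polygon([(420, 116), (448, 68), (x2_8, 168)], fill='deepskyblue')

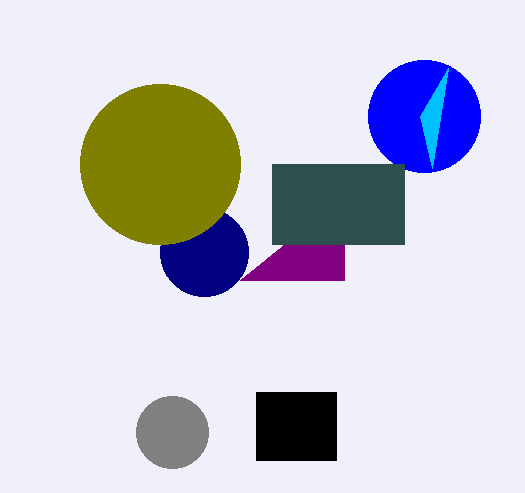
x_1 = 172
y_1 = 432
r_1 = 36
x_2 = 424
y_2 = 116
r_2 = 56
x1_3 = 344
y1_3 = 280
x_4 = 204
y_4 = 252
r_4 = 44
x0_5 = 256
y0_5 = 392
x1_5 = 336
y1_5 = 460
x0_6 = 272
y0_6 = 164
x1_6 = 404
y1_6 = 244
x_7 = 160
y_7 = 164
r_7 = 80
x2_8 = 432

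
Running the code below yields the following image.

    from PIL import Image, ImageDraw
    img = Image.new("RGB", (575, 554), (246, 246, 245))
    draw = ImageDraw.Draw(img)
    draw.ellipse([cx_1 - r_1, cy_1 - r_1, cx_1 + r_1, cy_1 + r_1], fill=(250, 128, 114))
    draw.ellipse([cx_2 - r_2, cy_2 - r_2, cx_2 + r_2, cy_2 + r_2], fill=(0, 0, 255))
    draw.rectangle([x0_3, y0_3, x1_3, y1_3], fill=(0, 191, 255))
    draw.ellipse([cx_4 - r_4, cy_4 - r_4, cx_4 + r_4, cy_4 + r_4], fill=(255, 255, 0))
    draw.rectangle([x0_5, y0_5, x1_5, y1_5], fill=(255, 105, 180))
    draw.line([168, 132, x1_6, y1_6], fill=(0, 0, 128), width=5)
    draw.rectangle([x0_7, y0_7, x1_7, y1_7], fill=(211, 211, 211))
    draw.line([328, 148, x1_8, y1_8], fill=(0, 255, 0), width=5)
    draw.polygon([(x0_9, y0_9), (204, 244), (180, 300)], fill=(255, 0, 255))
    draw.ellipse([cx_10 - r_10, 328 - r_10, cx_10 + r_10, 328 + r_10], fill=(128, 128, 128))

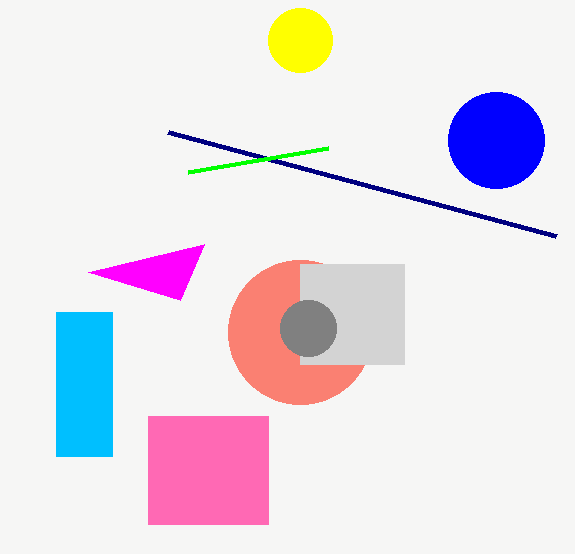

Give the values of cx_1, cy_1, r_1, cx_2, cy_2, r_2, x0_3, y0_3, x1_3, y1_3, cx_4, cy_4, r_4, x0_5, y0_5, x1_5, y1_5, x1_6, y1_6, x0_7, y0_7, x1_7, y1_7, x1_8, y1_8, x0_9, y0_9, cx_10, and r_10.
cx_1 = 300, cy_1 = 332, r_1 = 72, cx_2 = 496, cy_2 = 140, r_2 = 48, x0_3 = 56, y0_3 = 312, x1_3 = 112, y1_3 = 456, cx_4 = 300, cy_4 = 40, r_4 = 32, x0_5 = 148, y0_5 = 416, x1_5 = 268, y1_5 = 524, x1_6 = 556, y1_6 = 236, x0_7 = 300, y0_7 = 264, x1_7 = 404, y1_7 = 364, x1_8 = 188, y1_8 = 172, x0_9 = 88, y0_9 = 272, cx_10 = 308, r_10 = 28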